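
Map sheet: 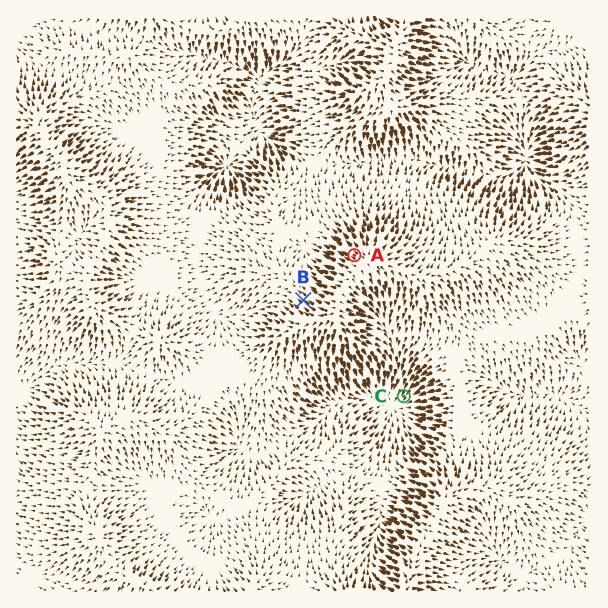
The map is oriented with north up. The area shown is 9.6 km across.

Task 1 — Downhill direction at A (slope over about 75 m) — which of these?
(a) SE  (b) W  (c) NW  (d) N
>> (c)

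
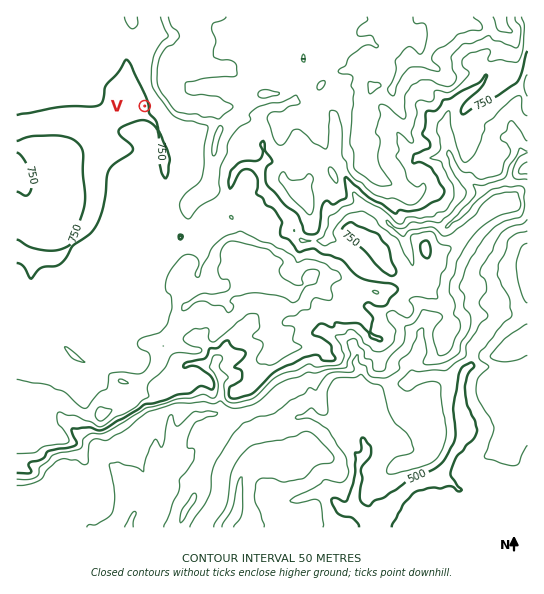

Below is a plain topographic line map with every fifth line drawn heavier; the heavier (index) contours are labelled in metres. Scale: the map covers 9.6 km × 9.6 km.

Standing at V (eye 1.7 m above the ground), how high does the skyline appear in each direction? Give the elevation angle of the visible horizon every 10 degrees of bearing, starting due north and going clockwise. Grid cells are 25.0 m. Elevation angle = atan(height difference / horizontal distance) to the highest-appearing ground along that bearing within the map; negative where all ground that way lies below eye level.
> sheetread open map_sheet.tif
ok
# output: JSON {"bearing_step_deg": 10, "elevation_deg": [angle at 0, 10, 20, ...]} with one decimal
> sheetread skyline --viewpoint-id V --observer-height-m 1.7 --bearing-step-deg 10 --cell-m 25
{"bearing_step_deg": 10, "elevation_deg": [1.8, 4.1, 8.2, 12.1, 14.2, 15.3, 15.3, 14.4, 13.6, 12.4, 9.1, 4.5, 4.0, 3.1, 2.4, 2.4, 1.7, 1.6, 1.0, 0.7, 0.8, 0.0, 0.1, 0.1, 0.1, 0.0, -0.0, 0.0, 0.1, 0.2, 0.2, 0.2, 0.2, 0.3, 0.3, 2.4]}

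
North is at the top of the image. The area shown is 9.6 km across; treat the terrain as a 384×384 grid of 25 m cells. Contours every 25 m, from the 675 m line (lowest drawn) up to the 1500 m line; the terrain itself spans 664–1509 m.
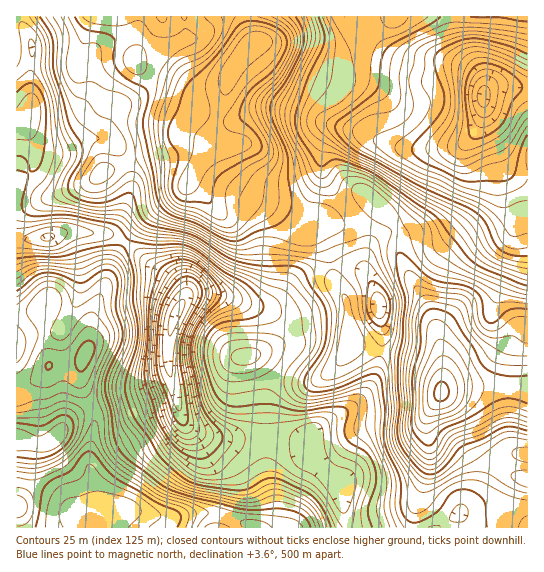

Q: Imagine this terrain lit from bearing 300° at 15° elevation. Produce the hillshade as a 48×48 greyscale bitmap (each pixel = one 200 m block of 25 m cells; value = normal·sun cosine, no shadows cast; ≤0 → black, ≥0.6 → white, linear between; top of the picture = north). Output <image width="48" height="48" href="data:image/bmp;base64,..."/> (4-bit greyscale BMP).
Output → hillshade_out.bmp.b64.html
<image width="48" height="48" href="data:image/bmp;base64,Qk32BAAAAAAAAHYAAAAoAAAAMAAAADAAAAABAAQAAAAAAIAEAAATCwAAEwsAABAAAAAAAAAAAAAAABEREQAiIiIAMzMzAERERABVVVUAZmZmAHd3dwCIiIgAmZmZAKqqqgC7u7sAzMzMAN3d3QDu7u4A////AKqYd3dmVVVUI1eZmHdkIlmZmYVFZ4h3iaqph3d2ZVZmVWeJmYdkI2qqqpZDRnh3d5qph3d3dmd4iIiauph1NHq7u6dDRXd2ZniZiId3dlZ3iZmaupd2VXm7u6dCNGZ2ZniqmIdmZlVWeZmZqod2Zmiru6hBE0Z3d5m7uoZVVVVVaJmYmHZndmeau6hRAkVneJms3JVEVURFeJqYh2Znd2aKu6hRAjRWZoeK3qUzRDM2iaqYh2VniYd6zKhRASNEVXZWvbUjRDI2mqmIdmVWipiK3slSARESRFVDe7YRMyEnqpd2ZlRFeama7+pSERERNDRDWJYQIhAou5ZVVVQyRomq3/xzESIiRURDRmURIhA53JdVVWZCEkeaz/6lISM0VVVUVUIAEhBK7adVVnh0EBNqzu7IQiRVZndlVjAAAAFr7adUVnmoUhE3zu3JVDRmd6l1ZjAAAAGN7adUNGm8ljIlru3JZEVniLqXd1AAAACe/bl1Q0esymQ0ne3JdUVniKqYiXMAAACf/rmHZEaL3IVFjO25dUVnd5mHmoUQAACf/8qYh2Z5zKZWne24ZUV3d4h2ipYxAAB//9qZiHeJvKZGre2oZDWJh4dlaJZCAABN/+upmIiJq6Y1vv2oZCN5mJh1V4YxAAAZ//yqmIiJqpUkrv2odTNpmbqGRocwAAAFvuyph3eImYQjnNyoh1RXiNynVplQAAACe8qIdmeJmHU1m7mImHZneMy5eKpyAAABWZdmZVZ4mGVXmpdniHd3d7y6mauUESEBV4ZURERnd2VoqYZWdmZ3iKqruruWMiISV3ZERERFVVVoqWVWZVVXiHiauqqoZDISRmUzNVVURERXmGRFVURFeERXiIiIhkMiRmUiNFZmVFVWd2VEVURFZ0MjRVVXiGQzRmUyNEV3ZVZmZmVEVVRFZ3VDM0M0ipdkRmVERERndmZ3ZVZmZmVWd5l2VUMjerqGRVRFVURXd3d3ZVVmd3d4iKqqmGQiWs23VERFVURGiZh2VVZ3d3d4iImry5ZDSM3JZERERENFeqmGVWZ3d4h4iWebzcllWLy6dUQzMzI0eqh2Vmd3eJmIiWeKvMqHeauphlRDMhEkaIdmZmZmaJqZmneZqqmImruYiGZUMhEkZ2VmZVVEVoqqu4iaqYd4mruXeHdmQhEkVUVWVUQzNGmrzHirqHd4mruoeHZmQhEkRDRVVUQyIkerzGi8uHdnm8yoeHVUMRETQyI1VURDESabvFe8uHdnisyoeHUyIAETRDIkVUVUEBWbqkasqGdmeKy5iIYxAAASRUMjREVUIASamUarp2ZmZoq6mIdCEAACRVVDREVVIAN5iFerp2Z3dmm6qqhkMQABNVVENEREMRJXd0e8uGeIdliqq7p1QwAAJFVUNERDMiNGZke9uGeJhlaZq9yWVBAAA1ZUMzMzIiNFZkesuWZ4h2Znic25ZTAAAkZlQiIiISNEVWeaqXVmZ3ZWd5zKh1MQElZ2VCIiIiNERYiZmXVVVnZWd4mql2UxE1d3dTMiMzM0RA=="/>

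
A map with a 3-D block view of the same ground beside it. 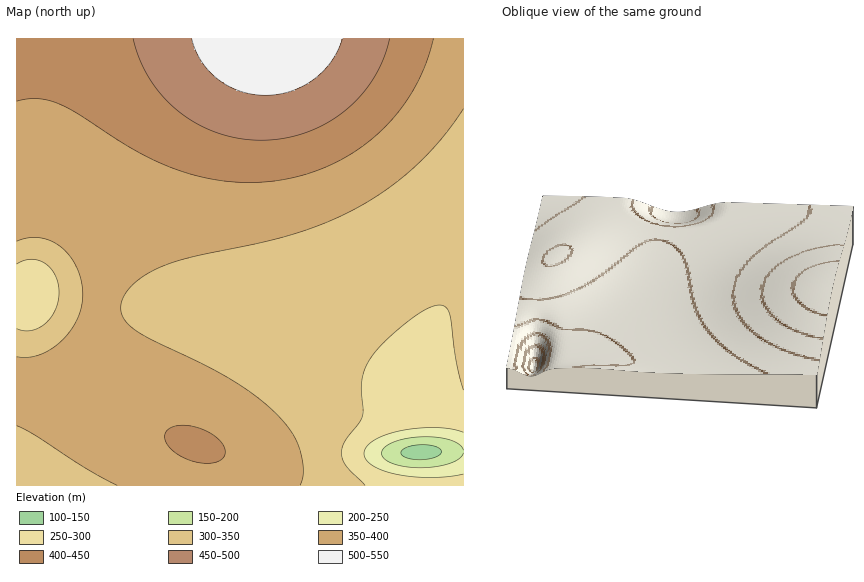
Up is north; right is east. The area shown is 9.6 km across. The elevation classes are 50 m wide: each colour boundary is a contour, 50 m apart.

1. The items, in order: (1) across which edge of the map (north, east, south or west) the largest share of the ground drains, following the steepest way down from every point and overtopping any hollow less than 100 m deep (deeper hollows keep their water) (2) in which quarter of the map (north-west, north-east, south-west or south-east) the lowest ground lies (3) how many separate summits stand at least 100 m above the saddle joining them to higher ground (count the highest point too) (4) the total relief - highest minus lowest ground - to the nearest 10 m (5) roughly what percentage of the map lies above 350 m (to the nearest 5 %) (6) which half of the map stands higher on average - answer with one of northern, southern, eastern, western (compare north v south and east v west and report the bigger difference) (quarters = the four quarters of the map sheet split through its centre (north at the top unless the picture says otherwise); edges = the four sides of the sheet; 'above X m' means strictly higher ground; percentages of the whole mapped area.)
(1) Drainage is mainly to the east: more ground falls towards that edge than towards any other.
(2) The lowest ground is in the south-east quarter.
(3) There is 1 summit with 100 m or more of prominence.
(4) From the lowest to the highest ground is roughly 400 m.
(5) Roughly 60 % of the ground is higher than 350 m.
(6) On average the northern half of the map is the higher ground.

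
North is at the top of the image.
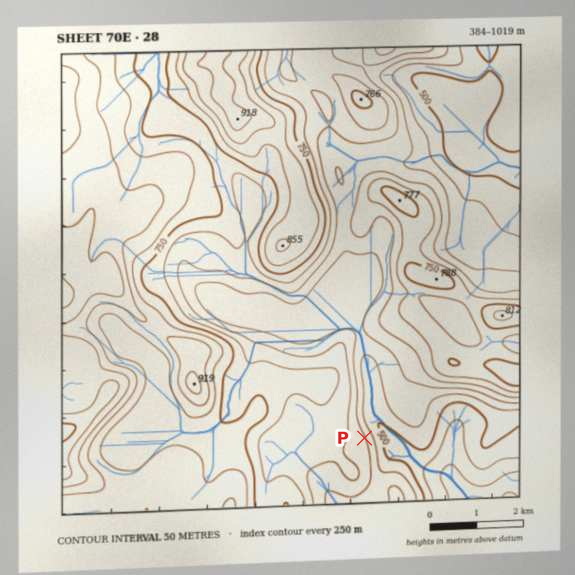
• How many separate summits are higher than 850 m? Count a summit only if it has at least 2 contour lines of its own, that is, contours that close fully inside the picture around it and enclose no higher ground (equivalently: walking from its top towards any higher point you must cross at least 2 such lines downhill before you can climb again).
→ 1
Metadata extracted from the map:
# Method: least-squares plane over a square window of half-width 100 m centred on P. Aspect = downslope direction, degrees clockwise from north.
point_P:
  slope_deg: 15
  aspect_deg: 69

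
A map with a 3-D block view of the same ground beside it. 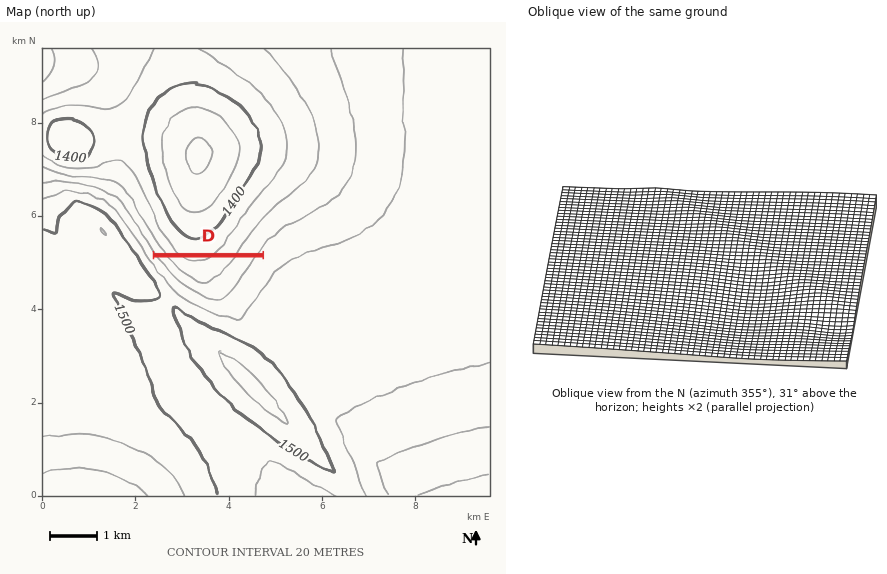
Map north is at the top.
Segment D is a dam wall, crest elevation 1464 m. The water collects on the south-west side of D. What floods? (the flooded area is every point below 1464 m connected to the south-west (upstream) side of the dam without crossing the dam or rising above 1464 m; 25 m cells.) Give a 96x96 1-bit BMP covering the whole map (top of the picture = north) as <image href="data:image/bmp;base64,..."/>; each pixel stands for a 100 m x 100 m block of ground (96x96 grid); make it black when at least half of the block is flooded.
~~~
<image width="96" height="96" href="data:image/bmp;base64,Qk2+BAAAAAAAAD4AAAAoAAAAYAAAAGAAAAABAAEAAAAAAIAEAAATCwAAEwsAAAIAAAAAAAAA////AAAAAAAAAAAAAAAAAAAAAAAAAAAAAAAAAAAAAAAAAAAAAAAAAAAAAAAAAAAAAAAAAAAAAAAAAAAAAAAAAAAAAAAAAAAAAAAAAAAAAAAAAAAAAAAAAAAAAAAAAAAAAAAAAAAAAAAAAAAAAAAAAAAAAAAAAAAAAAAAAAAAAAAAAAAAAAAAAAAAAAAAAAAAAAAAAAAAAAAAAAAAAAAAAAAAAAAAAAAAAAAAAAAAAAAAAAAAAAAAAAAAAAAAAAAAAAAAAAAAAAAAAAAAAAAAAAAAAAAAAAAAAAAAAAAAAAAAAAAAAAAAAAAAAAAAAAAAAAAAAAAAAAAAAAAAAAAAAAAAAAAAAAAAAAAAAAAAAAAAAAAAAAAAAAAAAAAAAAAAAAAAAAAAAAAAAAAAAAAAAAAAAAAAAAAAAAAAAAAAAAAAAAAAAAAAAAAAAAAAAAAAAAAAAAAAAAAAAAAAAAAAAAAAAAAAAAAAAAAAAAAAAAAAAAAAAAAAAAAAAAAAAAAAAAAAAAAAAAAAAAAAAAAAAAAAAAAAAAAAAAAAAAAAAAAAAAAAAAAAAAAAAAAAAAAAAAAAAAAAAAAAAAAAAAAAAAAAAAAAAAAAAAAAAAAAAAAAAAAAAAAAAAAAAAAAAAAAAAAAAAAAAAAAAAAAAAAAAAAAAAAAAAAABgAAAAAAAAAAAAAAPwAAAAAAAAAAAAAA/4AAAAAAAAAAAAAB/8AAAAAAAAAAAAAH/+AAAAAAAAAAAAAP/+AAAAAAAAAAAAAf//AAAAAAAAAAAAA///gAAAAAAAAAAAA///wAAAAAAAAAAAB///wAAAAAAAAAAAAAAAAAAAAAAAAAAAAAAAAAAAAAAAAAAAAAAAAAAAAAAAAAAAAAAAAAAAAAAAAAAAAAAAAAAAAAAAAAAAAAAAAAAAAAAAAAAAAAAAAAAAAAAAAAAAAAAAAAAAAAAAAAAAAAAAAAAAAAAAAAAAAAAAAAAAAAAAAAAAAAAAAAAAAAAAAAAAAAAAAAAAAAAAAAAAAAAAAAAAAAAAAAAAAAAAAAAAAAAAAAAAAAAAAAAAAAAAAAAAAAAAAAAAAAAAAAAAAAAAAAAAAAAAAAAAAAAAAAAAAAAAAAAAAAAAAAAAAAAAAAAAAAAAAAAAAAAAAAAAAAAAAAAAAAAAAAAAAAAAAAAAAAAAAAAAAAAAAAAAAAAAAAAAAAAAAAAAAAAAAAAAAAAAAAAAAAAAAAAAAAAAAAAAAAAAAAAAAAAAAAAAAAAAAAAAAAAAAAAAAAAAAAAAAAAAAAAAAAAAAAAAAAAAAAAAAAAAAAAAAAAAAAAAAAAAAAAAAAAAAAAAAAAAAAAAAAAAAAAAAAAAAAAAAAAAAAAAAAAAAAAAAAAAAAAAAAAAAAAAAAAAAAAAAAAAAAAAAAAAAAAAAAAAAAAAAAAAAAAAAAAAAAAAAAAAAAAAAAAAAAAAAAAAAAAAAAAAAAAAAAAAAAAAAAAAAAAAAAAAAAAAAAAAAAAAAAAAAAAAAAAAAAAAAAAAAAAAAAAAAAAAAAAAAAAAAAAAA="/>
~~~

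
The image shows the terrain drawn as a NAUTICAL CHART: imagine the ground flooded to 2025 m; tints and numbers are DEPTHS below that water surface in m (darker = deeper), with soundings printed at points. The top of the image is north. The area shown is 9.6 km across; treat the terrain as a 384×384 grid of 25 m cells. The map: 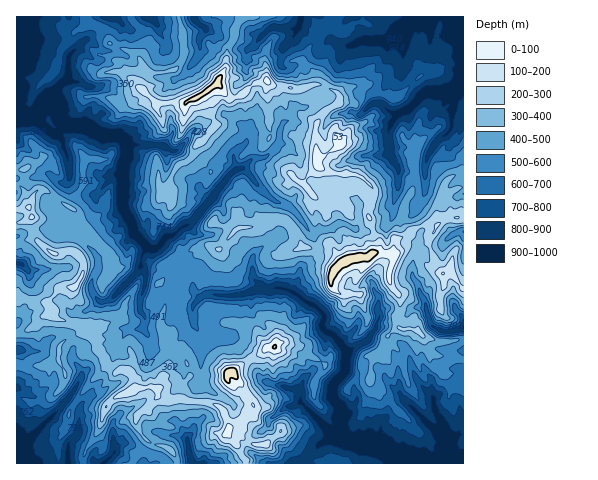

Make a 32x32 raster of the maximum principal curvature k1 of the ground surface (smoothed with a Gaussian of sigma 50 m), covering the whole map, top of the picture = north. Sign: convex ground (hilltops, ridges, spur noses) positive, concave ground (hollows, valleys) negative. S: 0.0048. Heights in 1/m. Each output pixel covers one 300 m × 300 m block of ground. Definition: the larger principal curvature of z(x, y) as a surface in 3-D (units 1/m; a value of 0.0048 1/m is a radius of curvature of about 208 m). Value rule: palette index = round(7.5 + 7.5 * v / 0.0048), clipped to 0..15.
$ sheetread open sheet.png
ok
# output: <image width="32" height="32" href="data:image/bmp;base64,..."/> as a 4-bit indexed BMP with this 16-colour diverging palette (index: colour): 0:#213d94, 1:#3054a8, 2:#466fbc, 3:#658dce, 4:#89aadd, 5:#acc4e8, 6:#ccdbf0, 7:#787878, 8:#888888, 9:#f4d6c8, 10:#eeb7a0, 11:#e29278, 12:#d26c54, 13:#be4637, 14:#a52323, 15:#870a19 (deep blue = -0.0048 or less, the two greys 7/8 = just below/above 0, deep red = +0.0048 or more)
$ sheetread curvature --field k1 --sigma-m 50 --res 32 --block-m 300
<image width="32" height="32" href="data:image/bmp;base64,Qk12AgAAAAAAAHYAAAAoAAAAIAAAACAAAAABAAQAAAAAAAACAAATCwAAEwsAABAAAAAAAAAAlD0hAKhUMAC8b0YAzo1lAN2qiQDoxKwA8NvMAHh4eACIiIgAyNb0AKC37gB4kuIAVGzSADdGvgAjI6UAGQqHAIib+rrJf6qJ+NervLqIiIqJu6/Invudvt/qiIiHiZuJia+Nuui8m92p/suZqJnqiaqPmvr9iIfa3Kuq18mPrZvb+fn+nM3v2Ozsr4u6ydnKmq+8mv3IiK3XuY9/rKrpu6qfnM7HybnPiMueuLy9u8q6vKq4t6q4uey7vvjMu6usip17mbipiIdt/LrKudit7tt5vKmZqZmImsnHnPrd+4mb3arNuambmpqazJ2+rdr9y8nKnr2prKqrrIed2Z64+si96ef7qKuquIiq/fntmv25iPnrysiZmquqmffY94v9i7n6y7zLiLmbuoi//eqqrc3tysnpi83pmZvs2Y7tjH+ceKucj4msnbp5uat8nt2K7pi5qYvKm+uc3Yy7v5uL7+qNuPe8zLmsqoi7vY59ibu+yNn4mcqci7iruniOmdfc2araqJrbjKq6vsrN6qnpzd3Y3fiL38irqruPmZqI+pqeufnMq5n6iN2Jjcyri+jLy4uoh5vvr5mJzJ3OuZ+/qnnJiduY/anYibivu9+r2Ouph9qdvP7pmpmZmOzaqZyrjnv+2b6Iz977vtjNq++YiJvonczauHj6r9mtmbuX66mXusy8q695zI6L2ZiMqKm4h42czMqKya6eqLi4iZinqIh7uOmLnLuPqPqMnIiYqZiImr6p6Y+Mvd28i7nLmJeo"/>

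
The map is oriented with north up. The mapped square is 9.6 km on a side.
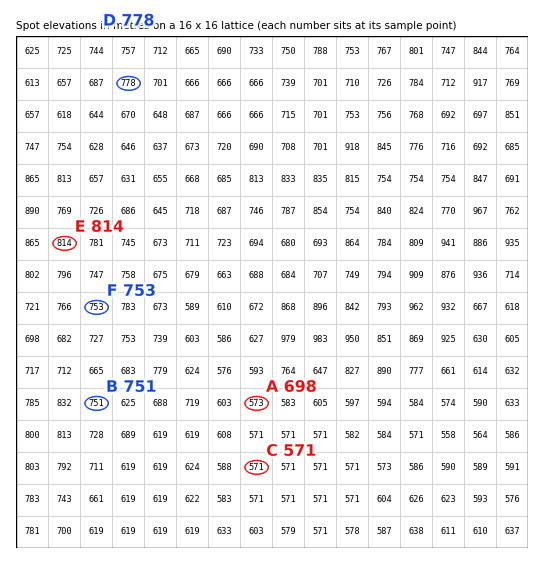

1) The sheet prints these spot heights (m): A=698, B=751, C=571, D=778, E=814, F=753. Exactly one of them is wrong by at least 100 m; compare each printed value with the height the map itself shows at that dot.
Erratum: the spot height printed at A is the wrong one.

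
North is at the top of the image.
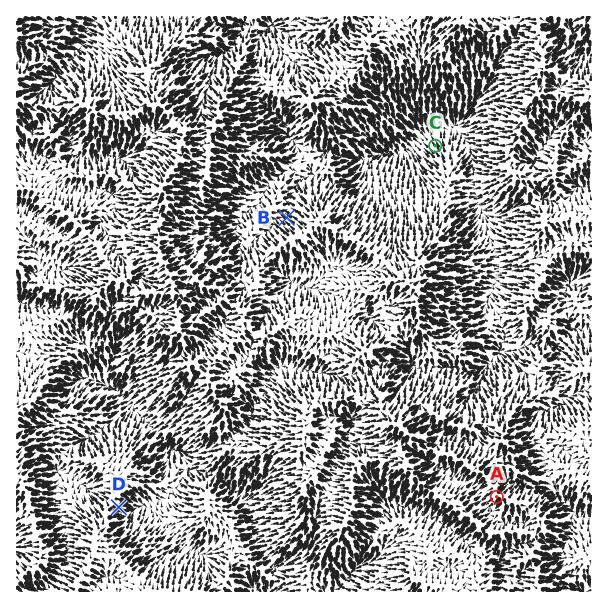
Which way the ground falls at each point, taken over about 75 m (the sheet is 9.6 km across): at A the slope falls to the SW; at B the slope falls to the NW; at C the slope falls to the NW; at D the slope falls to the E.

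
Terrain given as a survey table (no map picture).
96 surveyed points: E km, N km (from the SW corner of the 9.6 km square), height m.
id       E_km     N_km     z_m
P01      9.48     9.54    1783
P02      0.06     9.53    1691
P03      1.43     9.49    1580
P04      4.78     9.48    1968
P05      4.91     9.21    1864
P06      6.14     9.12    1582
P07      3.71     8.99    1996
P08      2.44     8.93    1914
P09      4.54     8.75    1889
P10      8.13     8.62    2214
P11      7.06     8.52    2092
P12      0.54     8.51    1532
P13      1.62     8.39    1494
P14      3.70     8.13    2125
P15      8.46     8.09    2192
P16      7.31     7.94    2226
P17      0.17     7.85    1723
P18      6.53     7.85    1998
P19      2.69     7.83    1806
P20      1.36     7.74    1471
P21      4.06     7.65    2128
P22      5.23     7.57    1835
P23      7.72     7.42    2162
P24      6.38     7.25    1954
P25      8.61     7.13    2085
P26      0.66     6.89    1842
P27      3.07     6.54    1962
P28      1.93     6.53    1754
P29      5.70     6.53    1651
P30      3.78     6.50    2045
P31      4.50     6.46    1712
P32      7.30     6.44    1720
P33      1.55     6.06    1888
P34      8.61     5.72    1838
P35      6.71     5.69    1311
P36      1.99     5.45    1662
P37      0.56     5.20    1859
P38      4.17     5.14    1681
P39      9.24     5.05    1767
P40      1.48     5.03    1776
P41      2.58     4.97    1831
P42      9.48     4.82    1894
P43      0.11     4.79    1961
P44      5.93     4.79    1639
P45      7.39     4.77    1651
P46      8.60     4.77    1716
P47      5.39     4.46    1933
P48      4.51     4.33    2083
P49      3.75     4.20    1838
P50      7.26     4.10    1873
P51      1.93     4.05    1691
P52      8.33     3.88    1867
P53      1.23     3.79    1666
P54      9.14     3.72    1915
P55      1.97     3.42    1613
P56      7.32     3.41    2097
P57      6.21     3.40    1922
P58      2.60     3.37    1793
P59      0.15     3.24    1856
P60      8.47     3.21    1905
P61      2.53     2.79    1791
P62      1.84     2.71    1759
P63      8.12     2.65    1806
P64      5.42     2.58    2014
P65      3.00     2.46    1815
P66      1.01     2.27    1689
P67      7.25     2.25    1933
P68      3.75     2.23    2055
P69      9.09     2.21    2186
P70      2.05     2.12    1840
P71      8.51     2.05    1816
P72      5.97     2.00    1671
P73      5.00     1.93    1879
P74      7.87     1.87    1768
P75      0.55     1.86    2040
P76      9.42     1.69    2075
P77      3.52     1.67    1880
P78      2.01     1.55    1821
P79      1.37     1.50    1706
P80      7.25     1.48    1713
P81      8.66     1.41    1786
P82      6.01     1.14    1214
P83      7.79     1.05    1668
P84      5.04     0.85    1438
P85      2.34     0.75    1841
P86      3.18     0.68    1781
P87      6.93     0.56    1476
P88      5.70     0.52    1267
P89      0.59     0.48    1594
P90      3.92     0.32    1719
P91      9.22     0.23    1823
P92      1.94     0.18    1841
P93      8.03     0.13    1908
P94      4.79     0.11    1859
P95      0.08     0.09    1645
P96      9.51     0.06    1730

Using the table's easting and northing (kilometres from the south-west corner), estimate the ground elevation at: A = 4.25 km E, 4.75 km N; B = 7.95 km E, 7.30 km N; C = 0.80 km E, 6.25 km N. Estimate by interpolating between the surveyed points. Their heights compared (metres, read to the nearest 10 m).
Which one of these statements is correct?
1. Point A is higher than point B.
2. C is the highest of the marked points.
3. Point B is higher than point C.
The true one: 3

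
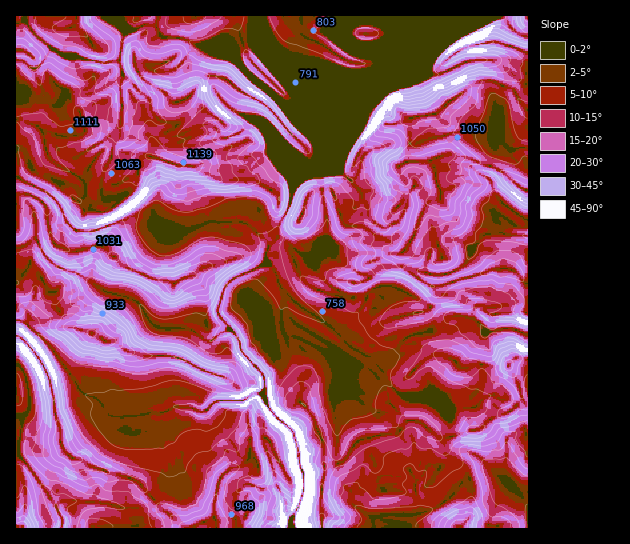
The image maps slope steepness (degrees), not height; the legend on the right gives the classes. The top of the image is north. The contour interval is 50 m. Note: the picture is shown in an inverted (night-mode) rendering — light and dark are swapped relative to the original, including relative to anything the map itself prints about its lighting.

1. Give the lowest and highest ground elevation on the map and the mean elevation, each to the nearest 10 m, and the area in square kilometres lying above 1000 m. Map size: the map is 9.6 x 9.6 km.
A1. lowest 470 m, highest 1190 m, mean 880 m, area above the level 17.7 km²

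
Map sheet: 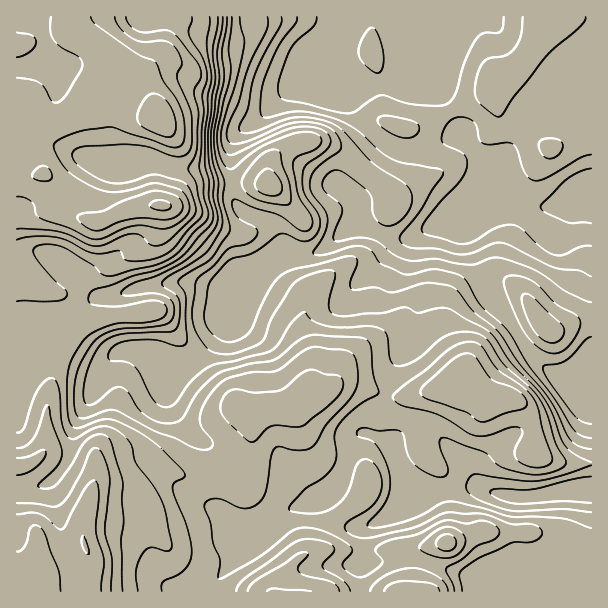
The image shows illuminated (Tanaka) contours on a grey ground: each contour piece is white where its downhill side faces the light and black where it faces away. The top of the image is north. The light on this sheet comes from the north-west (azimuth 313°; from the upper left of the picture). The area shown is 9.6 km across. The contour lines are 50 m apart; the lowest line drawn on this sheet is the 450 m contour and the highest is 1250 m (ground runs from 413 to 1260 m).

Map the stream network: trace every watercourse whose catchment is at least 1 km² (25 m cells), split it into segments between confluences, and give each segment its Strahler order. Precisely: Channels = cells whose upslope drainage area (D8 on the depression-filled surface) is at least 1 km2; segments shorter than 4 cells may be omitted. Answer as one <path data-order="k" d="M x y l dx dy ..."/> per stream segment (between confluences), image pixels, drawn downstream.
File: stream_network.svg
<path data-order="1" d="M509 587l63 0 4-3 15 0"/><path data-order="1" d="M152 563l1 1 2 6 16 17 38 0 3-2 45-45 6-12 9-9"/><path data-order="1" d="M363 551l0-21 5-5 6-1 7-5 5 0 27-27 21 0"/><path data-order="1" d="M231 522l2 2 33 0 4-5 2 0"/><path data-order="2" d="M272 519l3-3 10-6 9-1 2-2 16-1 12-6 20-21 1-3 0-12 2-2 0-4 1-2 2-7 4-6 0-2 8-7 6 0 1 1 3 0 11 6 7 8 2 0 0 1 42 42"/><path data-order="1" d="M54 495l0-3-1-1 0-12"/><path data-order="2" d="M434 492l9 0 1-1 12 0 2-2 27 0 3 2"/><path data-order="2" d="M488 491l3 1 4 0 2 2 4 0 2 1 6 0 1 2 26 0 1-2 8 0 1-1 15-2 2-1 12 0 1-2 15 0"/><path data-order="2" d="M53 479l9-9 0-2 6-7 0-3 1-2 0-7 2-2 0-10 1-2 2-7 4-6 2-5 3-3 21-45 3-3 0-1 13-14"/><path data-order="1" d="M470 468l4 9 14 14"/><path data-order="1" d="M173 413l-2-3 0-6-1-2 0-16 24-24 1-3"/><path data-order="1" d="M591 395l0-32"/><path data-order="2" d="M195 359l33-33 0-2 5-6 0-3 3-6"/><path data-order="2" d="M120 351l3 0 2-1 16 0 2 1 4 0 8 8 40 0"/><path data-order="1" d="M72 338l3 0 20 19 15 0 3-3 7-3"/><path data-order="1" d="M410 336l0-3 3-6 1-12 2-1 0-74 12-12"/><path data-order="1" d="M236 318l0-9"/><path data-order="2" d="M236 309l0-19 15-15 0-2 4-4"/><path data-order="1" d="M354 287l47-47 3 0 6-3"/><path data-order="1" d="M489 285l-9-9 0-3-1-1-2-17-1-1 0-3-3-6 0-6-2-2 0-13"/><path data-order="2" d="M242 269l13 0"/><path data-order="3" d="M255 269l3-3 14-6 4-5 12 0"/><path data-order="1" d="M53 255l3 0 6 3 37 38 17 0 1-2 3 0 2-1 3 0 1-2 3 0 6-3 12-1 2-2 15 0 1-1 62 0 15-15"/><path data-order="3" d="M288 255l18 0 2-1 9-2 6-4 1 0 15-14 11 0 1-1 27 0"/><path data-order="3" d="M410 237l18-9"/><path data-order="1" d="M279 234l0 11 2 1 0 3 1 0 6 6"/><path data-order="3" d="M378 233l2 1 3 0 6 3 21 0"/><path data-order="3" d="M428 228l6-3 4 0 2-1 31 0"/><path data-order="3" d="M471 224l26-26 21 0"/><path data-order="3" d="M518 198l4 5 3 0 6 3 24 0 2-2 6-1 10-8 6 0 2 2 10 1"/><path data-order="1" d="M350 194l7 7 2 3 0 14 7 3 12 12"/><path data-order="1" d="M87 159l3 0 9 5 65 0 1 1 9 2 2 1 43 0 9-9 0-9 2-1 0-3 3-6 13-14 6-3 39-39 12-6 8-1 0-14 1-1 2-6 18-20"/><path data-order="1" d="M431 147l18-9 12 0 27 27 0 5 22 22 2 0 6 6"/><path data-order="1" d="M338 75l-3-3-3-6 0-30"/><path data-order="1" d="M554 72l18-18 1 0 9-7 9-3"/><path data-order="1" d="M51 44l-7-8 0-3-3-4 0-5-2-1 0-6-1 0"/><path data-order="2" d="M332 36l6-6 0-3 1-1 0-9 2 0"/><path data-order="1" d="M423 33l0-4 2-2 0-10 3 0"/><path data-order="1" d="M147 23l9-6 9 0"/><path data-order="1" d="M438 17l-10 0"/>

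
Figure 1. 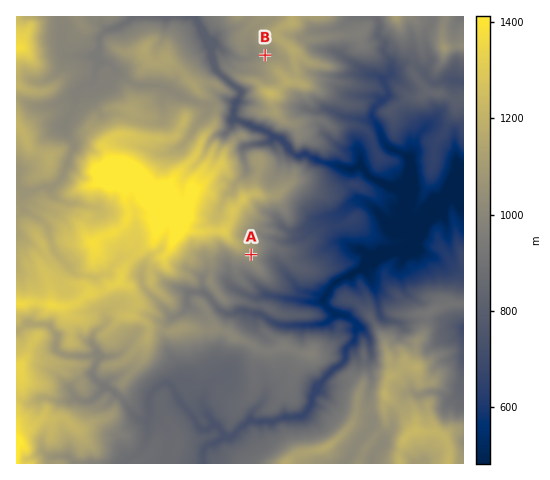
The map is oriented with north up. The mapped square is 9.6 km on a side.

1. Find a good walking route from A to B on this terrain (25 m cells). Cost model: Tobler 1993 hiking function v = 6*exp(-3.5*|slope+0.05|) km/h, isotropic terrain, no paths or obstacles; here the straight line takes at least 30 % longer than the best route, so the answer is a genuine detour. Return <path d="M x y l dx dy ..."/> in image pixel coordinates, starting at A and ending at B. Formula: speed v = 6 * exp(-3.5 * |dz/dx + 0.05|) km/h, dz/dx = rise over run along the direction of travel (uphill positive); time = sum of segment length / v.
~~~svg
<path d="M251 255l5-4 2-5 0-5-3-7 1-3 4-3 2-3 4-4 1-3-1-3 1-4 7-3 9 0 2-1 5-8 16-17 1-2 0-2-5-11-1-1-14-7-2-2-5-10-1-1-2-1-3 1-2 0-5-2-1-3 3-3-3-4-22-10-2-2-3-2-2-2-1-2 0-3 1-2 2-5 3-2 1-2 0-4 3-7-1-2-10-11-1-2 1-2 8-4 5-4 15-9 2-2"/>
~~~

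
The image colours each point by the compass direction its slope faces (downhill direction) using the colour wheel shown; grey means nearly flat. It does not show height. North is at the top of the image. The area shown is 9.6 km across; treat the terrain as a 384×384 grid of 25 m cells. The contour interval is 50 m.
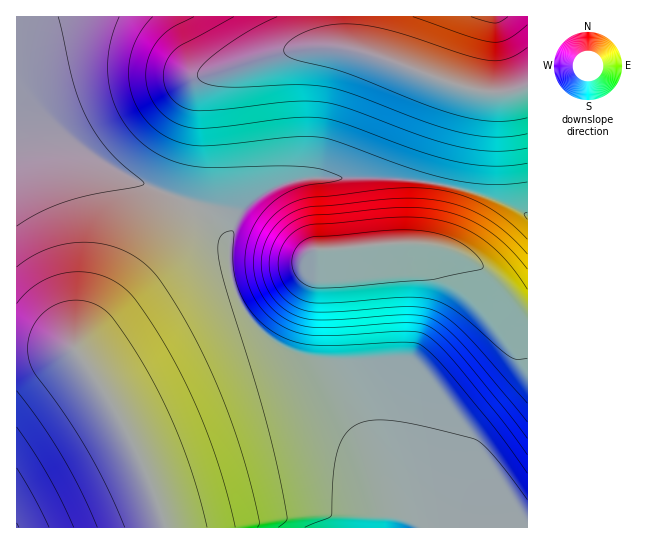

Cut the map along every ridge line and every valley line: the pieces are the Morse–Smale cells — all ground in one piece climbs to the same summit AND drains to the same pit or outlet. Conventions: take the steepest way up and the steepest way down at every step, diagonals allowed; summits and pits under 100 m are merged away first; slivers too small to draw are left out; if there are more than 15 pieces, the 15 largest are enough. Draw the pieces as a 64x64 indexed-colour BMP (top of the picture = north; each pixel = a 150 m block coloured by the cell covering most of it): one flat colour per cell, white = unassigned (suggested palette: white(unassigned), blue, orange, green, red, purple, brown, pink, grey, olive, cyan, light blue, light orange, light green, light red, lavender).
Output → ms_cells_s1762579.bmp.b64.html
<image width="64" height="64" href="data:image/bmp;base64,Qk12CAAAAAAAAHYAAAAoAAAAQAAAAEAAAAABAAQAAAAAAAAIAAATCwAAEwsAABAAAAAAAAAA////ALR3HwAOf/8ALKAsACgn1gC9Z5QAS1aMAMJ34wB/f38AIr28AM++FwDox64AeLv/AIrfmACWmP8A1bDFAEREREREREREREIiIiIiIiIiIiIiIiIiIzMzMzMzMzMzREREREREREREIiIiIiIiIiIiIiIiIiIiMzMzMzMzMzNEREREREREREQiIiIiIiIiIiIiIiIiIiMzMzMzMzMzM0RERERERERERCIiIiIiIiIiIiIiIiIiIzMzMzMzMzMzRERERERERERCIiIiIiIiIiIiIiIiIiIzMzMzMzMzMzNEREREREREREIiIiIiIiIiIiIiIiIiIjMzMzMzMzMzM0REREREREREIiIiIiIiIiIiIiIiIiIiMzMzMzMzMzMzREREREREREQiIiIiIiIiIiIiIiIiIiMzMzMzMzMzMzNERERERERERCIiIiIiIiIiIiIiIiIiIzMzMzMzMzMzM0RERERERERCIiIiIiIiIiIiIiIiIiIzMzMzMzMzMzMzREREREREREIiIiIiIiIiIiIiIiIiIjMzMzMzMzMzMzNEREREREREIiIiIiIiIiIiIiIiIiIjMzMzMzMzMzMzM0REREREREQiIiIiIiIiIiIiIiIiIiMzMzMzMzMzMzMzREREREREQiIiIiIiIiIiIiIiIiIiMzMzMzMzMzMzMzNERERERERCIiIiIiIiIiIiIiIiIiIzMzMzMzMzMzMzM0RERERERCIiIiIiIiIiIiIiIiIiIzMzMzMzMzMzMzMzRERERERCIiIiIiIiIiIiIiIiIiIzMzMzMzMzMzMzMzNEREREREIiIiIiIiIiIiIiIiIiIjMzMzMzMzMzMzMzM0REREREIiIiIiIiIiIiIiIiIiIjMzMzMzMzMzMzMzMzREREREIiIiIiIiIiIiIiIiIiIjMzMzMzMzMzMzMzMzNEREREQiIiIiIiIiIiIiIiIiIjMzMzMzMzMzMzMzMzM0REREQiIiIiIiIiIiIiIiIiIzMzMzMzMzMzMzMzMzMzIiIiIiIiIiIiIiIiIiIiIiMzMzMzMzMzMzMzMzMzMzMiIiIiIiIiIiIiIiIiIiIiMzMzMzMzMzMzMzMzMzMzMyIiIiIiIiIiIiIiIiIiIiMzMzMzMzMzMzMzMzMzMzMzIiIiIiIiIiIiIiIiIiIiMzMzMzMzMzMzMzMzMzMzMzMiIiIiIiIiIiIiIiIiIiMzMzMzMzMzMzMzMzMzMzMzMyIiIiIiIiIiIiIiIiIiMzMzMzMzMzMzMzMzMzMzMzMzIiIiIiIiIiIiIiIiIiIzMzMzMzMzMzMzMzMzMzMzMzMiIiIiIiIiIiIiIiIiIzMzMzMzMzMzMzMzMzMzMzMzMyIiIiIiIiIiIiIiIiIjMzMzMzMzMzMzMzMzMzMzMzMzIiIiIiIiIiIiIiIiIiMzMzMzMzMzMzMzMzMzMzMzMzMiIiIiIiIiIiIiIiIiIzMzMzMzMzMzMzMzMzMzMzMzMyIiIiIiIiIiIiIiIiIjMzMzMzMzMzMzMzMzMzMzMzMzIiIiIiIiIiIiIiIiIiMzMzMzMzMzMzMzMzMzMzMzMzMiIiIiIiIiIiIiIiIiIzMzMzMzMzMzMzMzMzMzMzMzMyIiIiIiIiIiIiIiIiITMzMzMzMzMzMzMzMzMzMzMzMzIiIiIiIiIiIiIiIiIRMzMzMzMzMzMzMzMzMzMzMzMzMiIiIiIiIiIiIiIiIREzMzMzMzMzMzMzMzMzMzMzMzMyIiIiIiIiIiIiIiIRERMzMzMzMzMzMzMzMzMzMzMzMxIiIiIiIiIiIiIiIRERETMzMzMzMzMzMzMzMzMzMzMREiIiIiIiIiIiIhERERERETMzMzMzMzMzMzMzMzMxERESIiIiIiIiIiIREREREREREzMzMzMzMzMzMzMzERERERIiIiIiIiIiERERERERERERETMzMzMzMzMREREREREREiIiIiIiIhERERERERERERERERERERERERERERERERESIiIiIiIRERERERERERERERERERERERERERERERERERIiIiIiEREREREREREREREREREREREREREREREREREREiIiIRERERERERERERERERERERERERERERERERERERERERERERERERERERERERERERERERERERERERERERERERERERERERERERERERERERERERERERERERERERERERERERERERERERERERERERERERERERERERERERERERERERERERERERERERERERERERERERERERERERERERERERERERERERERERERERERERERERERERERERERERERERERERERERERERERERERERERERERERERERERERERERERERERERERERERERERERERERERERERERERERERERERERERERERERERERERERERERERERERERERERERERERERERERERERERERERERERERERERERERERERERERERERERERERERERERERERERERERERERERERERERERERERERERERERERERERERERERERERERERERERERERERERERERERERERERERERERERERERERERERERERERERERERERERERERERERERERERERERERERERERERERERERERERERERERERERERERERERERERERERERERERERERERERERERERERERERERERERERERERERERERERERERERERERERERERERERERERERERERERERERERERERERERERERERERERERERERERERERERERERER"/>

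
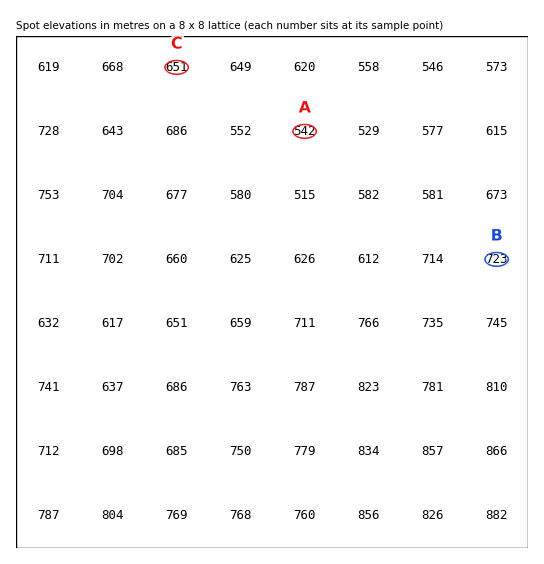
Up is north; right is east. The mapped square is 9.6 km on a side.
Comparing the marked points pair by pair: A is lower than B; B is higher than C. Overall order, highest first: B C A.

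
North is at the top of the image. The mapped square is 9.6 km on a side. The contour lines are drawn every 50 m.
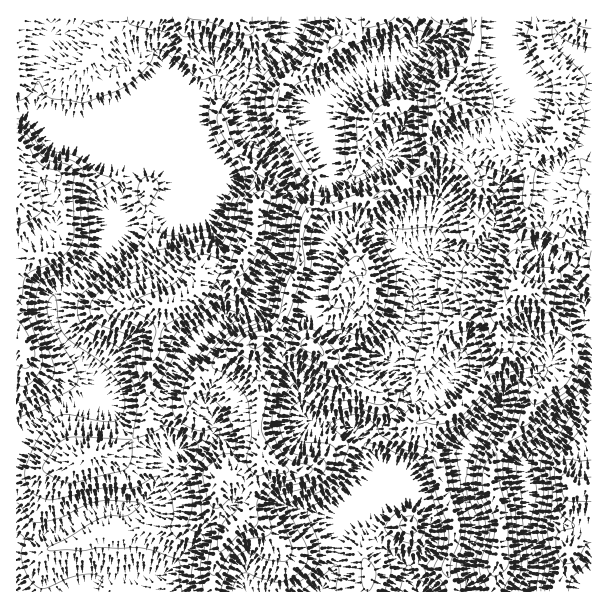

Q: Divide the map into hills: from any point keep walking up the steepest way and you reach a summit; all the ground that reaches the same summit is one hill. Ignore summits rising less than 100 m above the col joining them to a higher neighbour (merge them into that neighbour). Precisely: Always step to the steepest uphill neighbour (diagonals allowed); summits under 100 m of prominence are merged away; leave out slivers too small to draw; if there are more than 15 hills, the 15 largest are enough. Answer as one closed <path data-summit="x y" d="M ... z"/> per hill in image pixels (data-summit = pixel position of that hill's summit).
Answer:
<path data-summit="444 93" d="M591 16l-298 0-3 22-4 9-30 28-20 25-6-6-11-4-7 0-10 3-10 23-52 52-7 3-24 51-5 27 14-12 7-13 41-9 2-11 6-12 0-6-5-10-5-6 40 0 9-2 18-11 18-18 27 25 15 20 9 3 27-1 7 41-10 13-4 30-7 26 0 9-3 7-16 18-11 20 0 9 13 24 5 24 7 12-27 8-29 1-22 8-18 0 2-4 0-10-8-14 4-28-5-8-17-17-4 2-15 23-7 22 1 21 12 24 0 3-11 8-14-10-16-8-14-17-12-19-36-2-21 7-27 25-8 18 1 140 303 0 16-22 4-37 10-10 19-11 11-8 19-8 17 0 6 3 8 13 4 13 0 14-4 10-21 20 0 10 10 13 110-1 5-18 0-12-8-33 3-37-5-17 0-10 8-12 24-24 8-11 23-21 5-3z"/><path data-summit="248 251" d="M251 139l-20 18-18 11-9 2-40 0 5 6 5 10 0 6-5 8-3 15-41 9-7 13-18 18-4 8-12 11-25 15-7 13 0 12 6 18 12 16 14 12 12 18-2 11-14 12 13 3 15 0 12 19 14 17 16 8 14 10 11-8-9-18-4-15 0-15 7-22 19-29 16-17 20-15 19-5 15-9 6-21 14-32 5-39 6-19 0-11-13-19z"/><path data-summit="234 17" d="M291 16l-240 0-1 20-8 15-4 11 0 31-2 17 9 6 42 17 32 30 15 7 6-2 52-52 11-24 16-2 11 4 6 6 20-25 33-33z"/><path data-summit="17 146" d="M23 110l-7 1 1 340 7-17 15-16 21-14 23-4 11-11 2-11-4-6-30-33-6-10-4-15 0-12 7-13 25-15 19-22 5-13 1-17 24-49-2-5-12-5-27-25-57-24z"/><path data-summit="257 342" d="M290 182l-2 19-6 21-4 30-14 32-6 21-15 9-15 4-9 4-15 12-17 20 18 18 5 8-4 28 8 14-1 12 17 2 22-8 29-1 27-8-6-8-6-28-13-24 0-9 11-20 18-21 1-13 7-26 4-30 10-13 0-8-7-33-27 1z"/><path data-summit="591 489" d="M591 394l-4 2-23 21-8 11-24 24-8 12 0 10 5 17-3 37 8 33-4 31 62-1z"/><path data-summit="410 525" d="M416 496l-17 0-13 4-36 23-10 10-3 33-16 26 97-1-9-12 0-10 21-20 4-10 0-14-6-16-6-9z"/>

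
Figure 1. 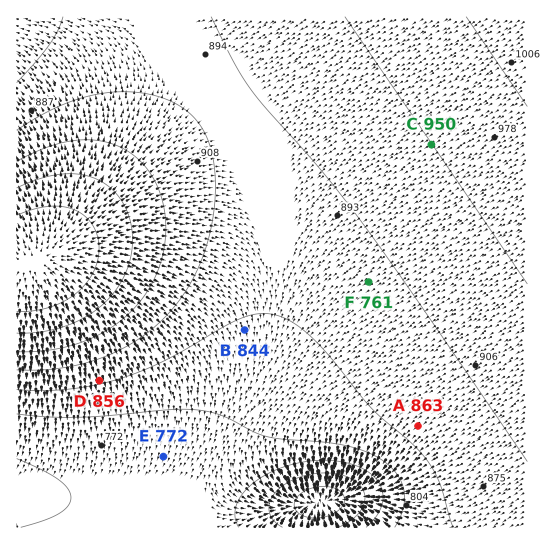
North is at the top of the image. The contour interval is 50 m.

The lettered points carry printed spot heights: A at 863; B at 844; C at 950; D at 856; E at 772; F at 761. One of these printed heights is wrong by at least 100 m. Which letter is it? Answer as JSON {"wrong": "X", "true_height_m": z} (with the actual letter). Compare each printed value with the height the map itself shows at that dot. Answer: {"wrong": "F", "true_height_m": 886}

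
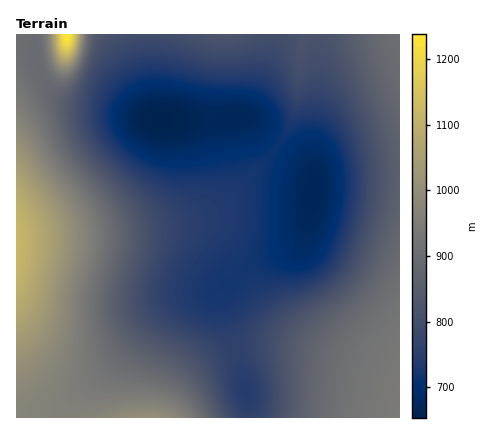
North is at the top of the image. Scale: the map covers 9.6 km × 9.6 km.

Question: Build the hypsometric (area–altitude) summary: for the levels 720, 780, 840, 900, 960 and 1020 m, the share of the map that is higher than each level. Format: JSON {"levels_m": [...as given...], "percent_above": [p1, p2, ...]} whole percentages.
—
{"levels_m": [720, 780, 840, 900, 960, 1020], "percent_above": [83, 58, 41, 26, 12, 5]}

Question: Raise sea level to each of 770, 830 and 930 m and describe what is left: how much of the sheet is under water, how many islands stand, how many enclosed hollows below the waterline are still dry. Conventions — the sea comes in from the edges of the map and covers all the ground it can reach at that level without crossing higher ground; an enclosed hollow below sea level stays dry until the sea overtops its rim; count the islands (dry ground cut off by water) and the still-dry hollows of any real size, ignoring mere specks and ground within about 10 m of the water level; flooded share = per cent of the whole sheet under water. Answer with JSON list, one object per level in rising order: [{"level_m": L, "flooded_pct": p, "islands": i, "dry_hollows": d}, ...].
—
[{"level_m": 770, "flooded_pct": 38, "islands": 0, "dry_hollows": 0}, {"level_m": 830, "flooded_pct": 57, "islands": 0, "dry_hollows": 0}, {"level_m": 930, "flooded_pct": 82, "islands": 0, "dry_hollows": 0}]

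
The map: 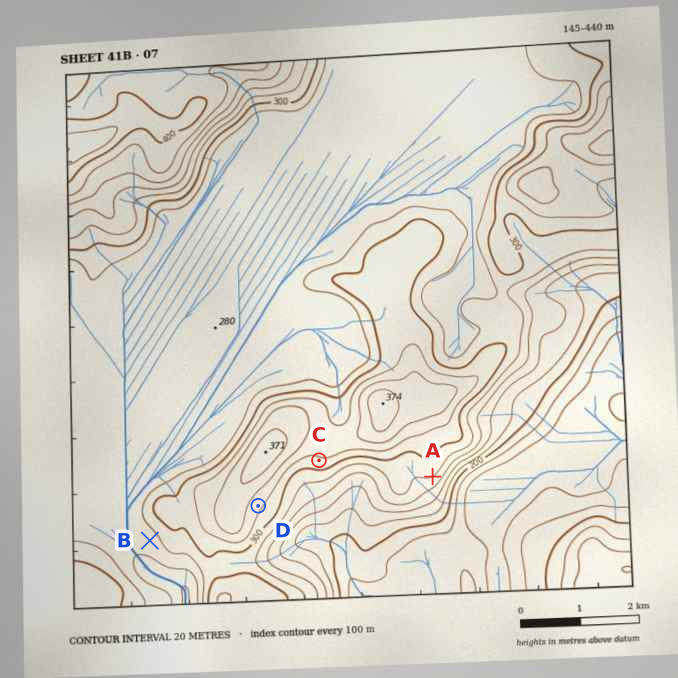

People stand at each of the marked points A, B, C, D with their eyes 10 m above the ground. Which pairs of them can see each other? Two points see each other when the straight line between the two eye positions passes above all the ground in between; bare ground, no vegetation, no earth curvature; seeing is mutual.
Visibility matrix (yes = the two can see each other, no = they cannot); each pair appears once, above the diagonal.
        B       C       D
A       no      yes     yes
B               no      no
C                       yes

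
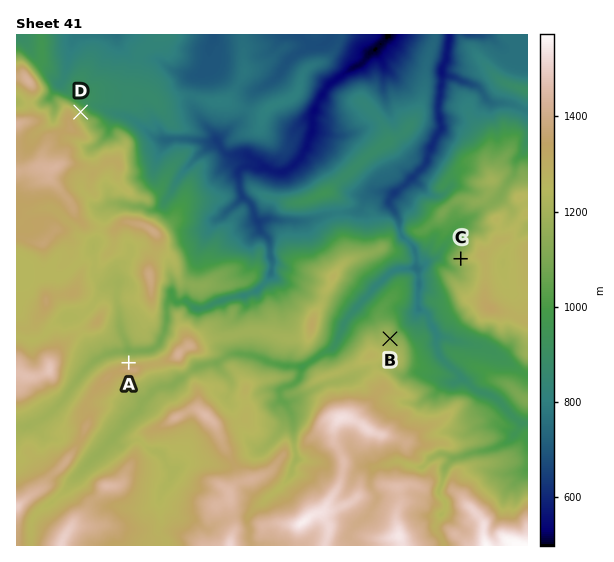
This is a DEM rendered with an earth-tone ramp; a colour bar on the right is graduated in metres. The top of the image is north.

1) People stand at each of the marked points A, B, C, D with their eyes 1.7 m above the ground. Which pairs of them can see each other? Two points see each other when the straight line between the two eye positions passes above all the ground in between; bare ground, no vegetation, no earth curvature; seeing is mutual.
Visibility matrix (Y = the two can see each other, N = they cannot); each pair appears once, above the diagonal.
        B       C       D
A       N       N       N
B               Y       N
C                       Y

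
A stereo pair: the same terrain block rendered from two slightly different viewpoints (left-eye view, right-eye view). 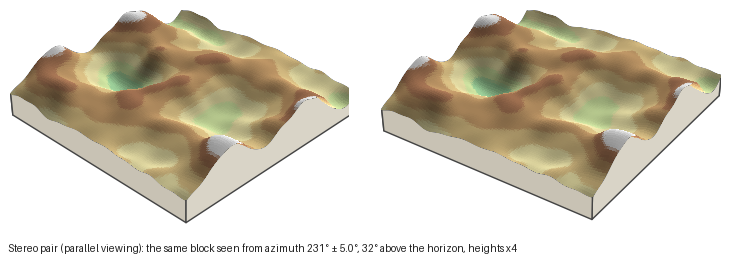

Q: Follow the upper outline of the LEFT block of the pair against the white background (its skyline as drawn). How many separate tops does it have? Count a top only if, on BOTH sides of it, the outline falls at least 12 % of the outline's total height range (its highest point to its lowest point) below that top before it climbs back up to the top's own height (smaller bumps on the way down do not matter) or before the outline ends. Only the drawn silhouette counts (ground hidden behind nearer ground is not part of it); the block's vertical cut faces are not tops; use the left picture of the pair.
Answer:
2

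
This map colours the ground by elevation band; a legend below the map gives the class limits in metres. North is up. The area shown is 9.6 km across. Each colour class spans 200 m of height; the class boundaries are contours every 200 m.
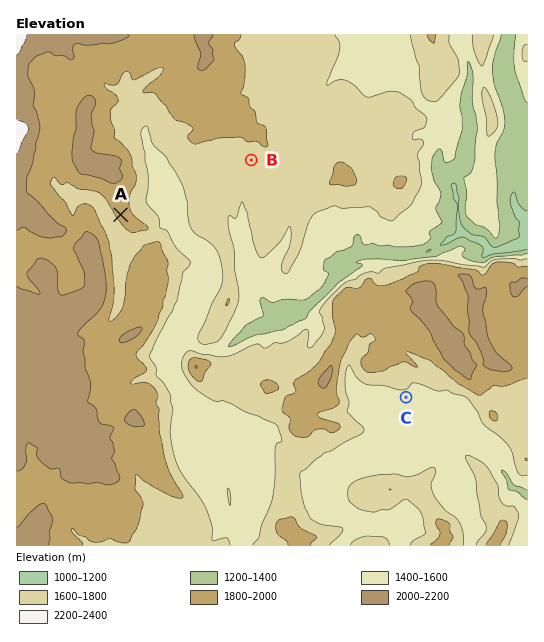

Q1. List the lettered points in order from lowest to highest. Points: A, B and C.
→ C B A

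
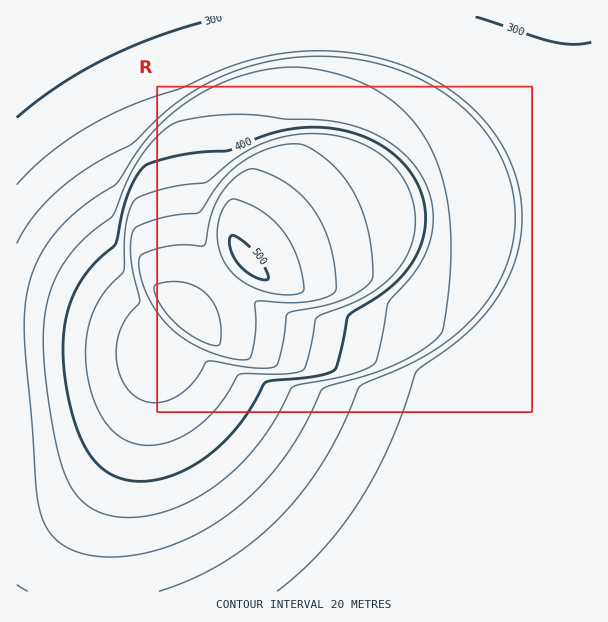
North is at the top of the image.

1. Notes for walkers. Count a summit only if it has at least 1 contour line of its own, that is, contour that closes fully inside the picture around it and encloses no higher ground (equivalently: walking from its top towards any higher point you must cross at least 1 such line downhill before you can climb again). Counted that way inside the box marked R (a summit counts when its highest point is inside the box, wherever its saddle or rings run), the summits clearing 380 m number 2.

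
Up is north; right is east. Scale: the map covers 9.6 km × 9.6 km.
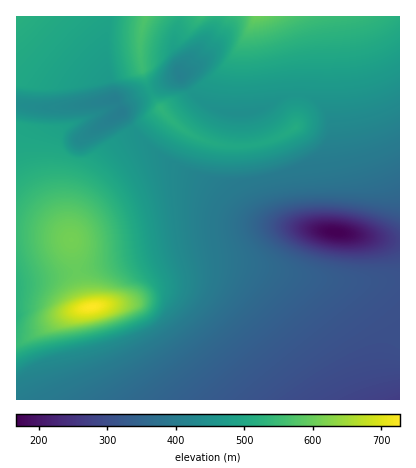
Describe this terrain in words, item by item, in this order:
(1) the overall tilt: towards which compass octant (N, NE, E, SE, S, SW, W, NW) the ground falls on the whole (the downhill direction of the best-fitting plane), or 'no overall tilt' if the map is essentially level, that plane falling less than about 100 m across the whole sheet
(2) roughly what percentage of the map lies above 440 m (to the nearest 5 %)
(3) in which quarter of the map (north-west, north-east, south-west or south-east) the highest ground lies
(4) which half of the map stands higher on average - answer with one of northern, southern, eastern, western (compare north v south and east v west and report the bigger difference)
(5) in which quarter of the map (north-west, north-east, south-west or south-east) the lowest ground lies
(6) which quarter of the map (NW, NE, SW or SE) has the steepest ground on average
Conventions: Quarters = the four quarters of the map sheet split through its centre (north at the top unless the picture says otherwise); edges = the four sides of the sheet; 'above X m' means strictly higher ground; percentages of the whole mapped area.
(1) The general tilt is down to the south-east (the land rises towards the north-west).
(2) Ground above 440 m makes up about 50 % of the sheet.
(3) Look to the south-west quarter for the highest ground.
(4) Taken as a whole, the western half is higher than the eastern.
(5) Look to the south-east quarter for the lowest ground.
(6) The south-west quarter is the steepest part of the map.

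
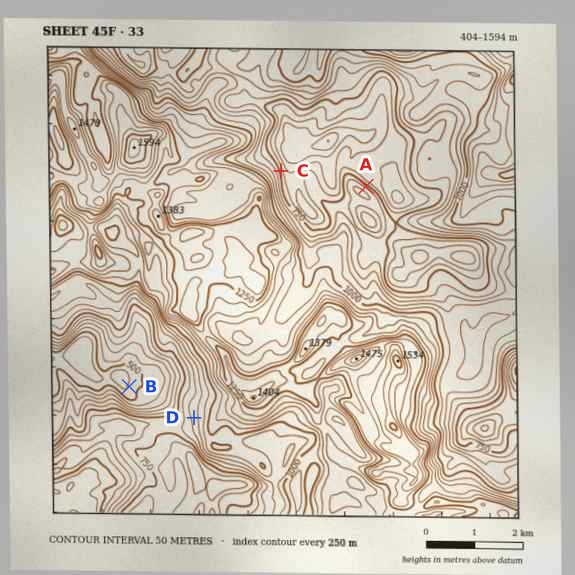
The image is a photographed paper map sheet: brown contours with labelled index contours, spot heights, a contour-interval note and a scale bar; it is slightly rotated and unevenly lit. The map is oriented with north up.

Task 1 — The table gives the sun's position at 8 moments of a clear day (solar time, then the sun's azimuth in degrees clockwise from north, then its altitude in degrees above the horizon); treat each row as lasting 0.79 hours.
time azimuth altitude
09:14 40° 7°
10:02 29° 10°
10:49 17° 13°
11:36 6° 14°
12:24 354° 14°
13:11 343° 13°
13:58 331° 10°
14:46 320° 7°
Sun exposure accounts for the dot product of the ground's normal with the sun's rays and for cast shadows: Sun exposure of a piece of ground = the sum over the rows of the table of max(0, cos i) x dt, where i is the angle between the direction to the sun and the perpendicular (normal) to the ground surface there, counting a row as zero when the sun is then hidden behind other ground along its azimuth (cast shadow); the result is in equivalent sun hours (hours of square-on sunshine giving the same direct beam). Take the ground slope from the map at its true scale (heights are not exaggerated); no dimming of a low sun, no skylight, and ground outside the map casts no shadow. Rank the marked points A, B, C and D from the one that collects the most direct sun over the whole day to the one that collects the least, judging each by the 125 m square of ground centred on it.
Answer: A > C > D > B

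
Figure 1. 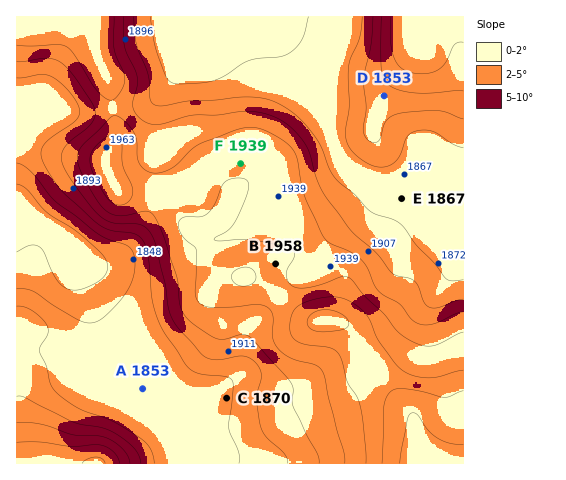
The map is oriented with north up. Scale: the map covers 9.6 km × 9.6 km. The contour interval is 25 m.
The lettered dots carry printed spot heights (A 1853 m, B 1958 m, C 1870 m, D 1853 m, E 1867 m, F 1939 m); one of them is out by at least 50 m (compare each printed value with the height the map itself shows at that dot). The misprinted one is D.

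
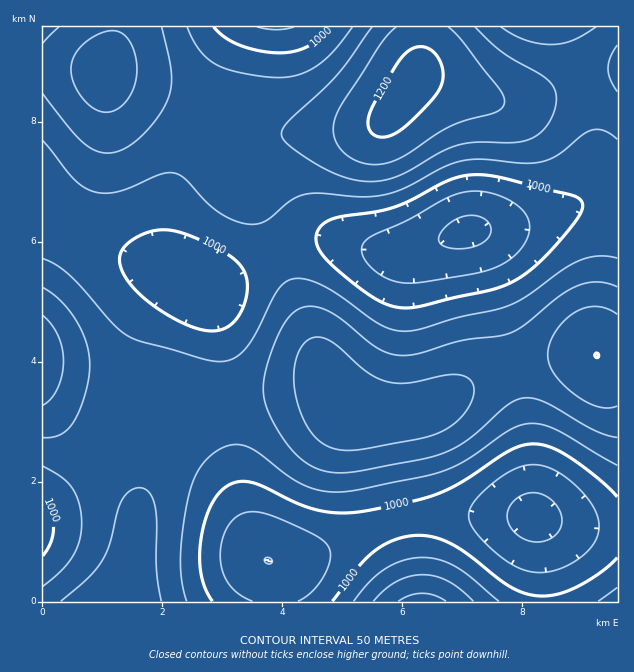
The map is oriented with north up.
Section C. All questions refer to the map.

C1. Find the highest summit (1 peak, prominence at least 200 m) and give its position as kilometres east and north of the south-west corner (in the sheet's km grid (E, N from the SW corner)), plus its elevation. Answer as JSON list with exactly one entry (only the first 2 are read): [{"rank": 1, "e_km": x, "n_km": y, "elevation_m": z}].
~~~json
[{"rank": 1, "e_km": 6.14, "n_km": 8.61, "elevation_m": 1215}]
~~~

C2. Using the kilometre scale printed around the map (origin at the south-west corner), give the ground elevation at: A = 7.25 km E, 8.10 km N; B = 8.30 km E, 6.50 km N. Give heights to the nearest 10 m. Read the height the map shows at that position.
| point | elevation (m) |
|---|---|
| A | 1150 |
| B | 970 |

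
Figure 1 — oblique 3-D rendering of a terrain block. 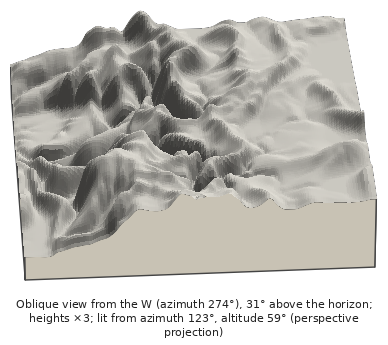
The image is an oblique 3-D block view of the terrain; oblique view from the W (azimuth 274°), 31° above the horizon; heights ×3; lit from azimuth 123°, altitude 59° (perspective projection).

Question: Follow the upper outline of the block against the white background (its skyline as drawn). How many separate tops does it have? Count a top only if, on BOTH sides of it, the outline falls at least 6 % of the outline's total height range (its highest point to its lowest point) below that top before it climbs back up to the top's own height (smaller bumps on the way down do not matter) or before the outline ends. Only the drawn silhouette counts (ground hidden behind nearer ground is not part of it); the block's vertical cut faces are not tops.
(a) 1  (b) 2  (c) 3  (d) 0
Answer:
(b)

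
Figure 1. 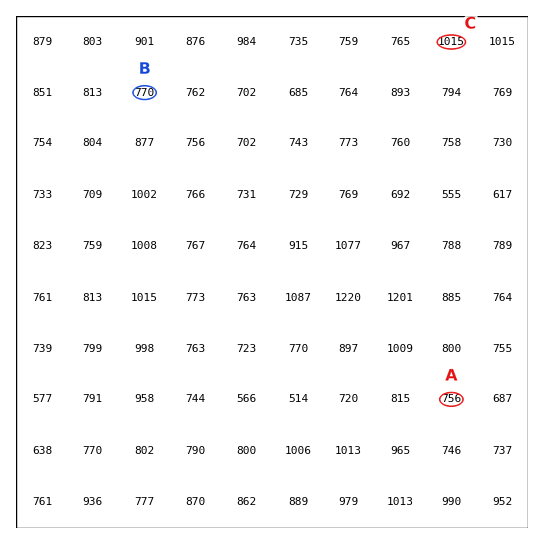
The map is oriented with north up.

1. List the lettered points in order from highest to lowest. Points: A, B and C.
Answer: C B A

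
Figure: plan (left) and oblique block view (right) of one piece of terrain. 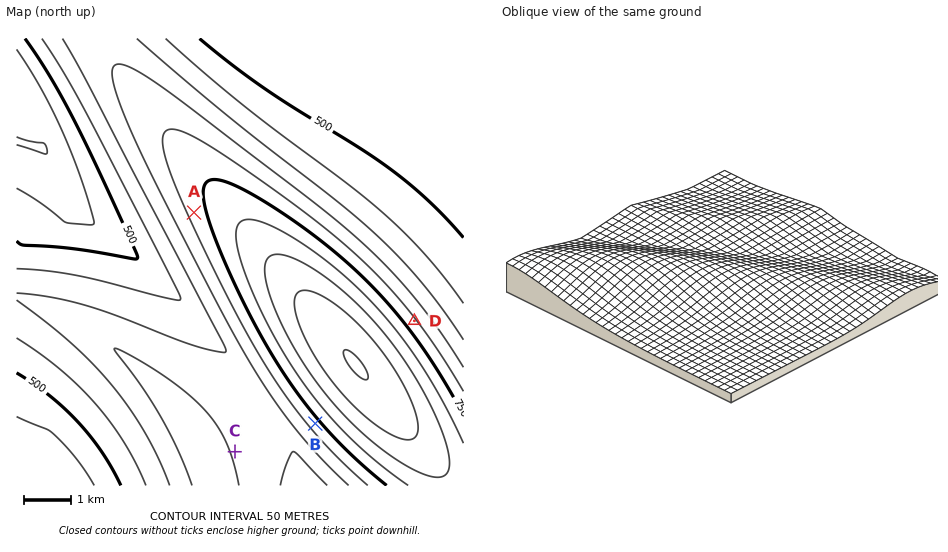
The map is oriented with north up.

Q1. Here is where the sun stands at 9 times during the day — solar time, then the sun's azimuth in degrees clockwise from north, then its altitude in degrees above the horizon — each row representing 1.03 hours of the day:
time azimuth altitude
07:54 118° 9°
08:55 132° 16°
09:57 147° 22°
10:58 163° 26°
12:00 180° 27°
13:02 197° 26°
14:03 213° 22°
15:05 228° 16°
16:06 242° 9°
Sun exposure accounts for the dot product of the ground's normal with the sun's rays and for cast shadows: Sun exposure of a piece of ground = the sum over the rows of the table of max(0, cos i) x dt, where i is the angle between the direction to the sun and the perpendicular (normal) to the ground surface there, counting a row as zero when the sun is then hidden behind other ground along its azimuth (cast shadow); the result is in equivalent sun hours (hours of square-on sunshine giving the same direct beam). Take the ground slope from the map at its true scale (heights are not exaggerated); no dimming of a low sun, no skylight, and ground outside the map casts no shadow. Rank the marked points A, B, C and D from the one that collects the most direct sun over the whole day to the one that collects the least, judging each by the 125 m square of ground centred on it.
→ B > A > C > D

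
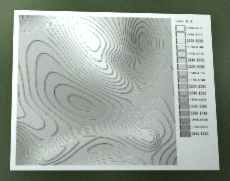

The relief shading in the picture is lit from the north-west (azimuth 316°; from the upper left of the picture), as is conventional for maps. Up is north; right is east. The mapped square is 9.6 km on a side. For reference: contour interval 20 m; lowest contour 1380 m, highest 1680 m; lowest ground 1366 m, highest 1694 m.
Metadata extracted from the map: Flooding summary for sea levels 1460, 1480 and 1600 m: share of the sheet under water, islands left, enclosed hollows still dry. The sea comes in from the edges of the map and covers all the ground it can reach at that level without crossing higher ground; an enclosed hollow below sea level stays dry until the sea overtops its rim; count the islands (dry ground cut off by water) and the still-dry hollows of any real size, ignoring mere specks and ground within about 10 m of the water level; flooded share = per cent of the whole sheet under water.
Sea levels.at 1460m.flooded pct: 9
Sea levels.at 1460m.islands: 0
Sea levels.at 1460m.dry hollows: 1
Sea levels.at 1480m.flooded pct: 12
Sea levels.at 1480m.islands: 0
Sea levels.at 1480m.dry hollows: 1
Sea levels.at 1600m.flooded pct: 88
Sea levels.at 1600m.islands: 1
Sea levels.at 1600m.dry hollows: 0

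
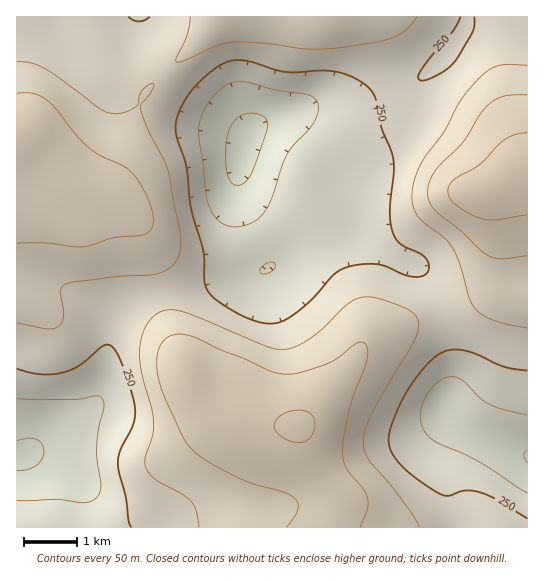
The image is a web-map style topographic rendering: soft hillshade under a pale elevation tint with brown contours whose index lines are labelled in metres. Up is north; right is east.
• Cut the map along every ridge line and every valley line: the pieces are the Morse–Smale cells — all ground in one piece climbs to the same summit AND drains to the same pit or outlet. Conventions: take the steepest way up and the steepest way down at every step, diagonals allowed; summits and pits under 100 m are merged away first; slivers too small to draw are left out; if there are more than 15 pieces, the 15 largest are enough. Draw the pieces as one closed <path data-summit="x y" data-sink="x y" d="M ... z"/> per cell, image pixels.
<path data-summit="17 139" data-sink="245 145" d="M466 16l-449 0-1 122 10 1 43 41 48 21 20 18 14 31 10 43 44-8 24-8 28-4 12-6 0-9-6-17-19-35-5-16 1-28 8-28 11-10 23-9 37-10 24 0 16-2 59-23 19-15 15-16 13-22z"/><path data-summit="527 170" data-sink="245 145" d="M527 16l-60 0-4 17-15 21-30 26-59 23-54 5-31 9-19 10-7 7-4 9-5 27 0 20 5 16 23 44 2 16 4-1 25-24 45-25 5-7 1-10 0 15 4 12 25 21 20 12 20 8 15 16 7 12 5 18 9-1 31-16 15-15 1-54-8-34 5-8-1 10 7 24 5 55 8 13 10 5z"/><path data-summit="298 426" data-sink="17 457" d="M159 293l-12 3-17 8-17 15-5 16-5 51-8 19-68 49 18 3 24 14 8 8 6 12 0 37 246 0 10-25 0-10-26-34-14-33-16-1-17 3-23-1-18-8-10-7-15-15-12-19-16-40z"/><path data-summit="298 426" data-sink="245 145" d="M349 199l-1 10-5 7-45 25-29 27-18 7-22 2-24 8-45 9 12 44 20 48 8 11 25 22 18 8 10 1 46-3 49-55 21-31 24-11 52-14-2-12-10-19-15-16-20-8-20-12-25-21-4-12z"/><path data-summit="17 139" data-sink="17 457" d="M23 137l-7 2 1 318 6-1 11-7 61-44 8-19 5-51 5-16 17-15 30-11-9-43-14-31-20-18-48-21-36-36z"/><path data-summit="298 426" data-sink="527 457" d="M446 313l-53 15-24 11-21 31-49 56 14 33 26 34 0 10-9 25 129-1-11-38 0-19 8-27 12-16-10-6-10-10 0-10 5-26 0-21z"/><path data-summit="527 170" data-sink="527 457" d="M497 187l-4 6 8 34-1 54-19 18-20 10-14 5 6 40 0 21-5 26 0 10 10 10 10 6-12 16-8 27 0 19 11 39 69-1 0-234-11-6-8-13-5-55z"/><path data-summit="527 170" data-sink="17 457" d="M37 455l-11 0-10 3 0 69 66 1 1-37-3-8-11-12-8-6z"/>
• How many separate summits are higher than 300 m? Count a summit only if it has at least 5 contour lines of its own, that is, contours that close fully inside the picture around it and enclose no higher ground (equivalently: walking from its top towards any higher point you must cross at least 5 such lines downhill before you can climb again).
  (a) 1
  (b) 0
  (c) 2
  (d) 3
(b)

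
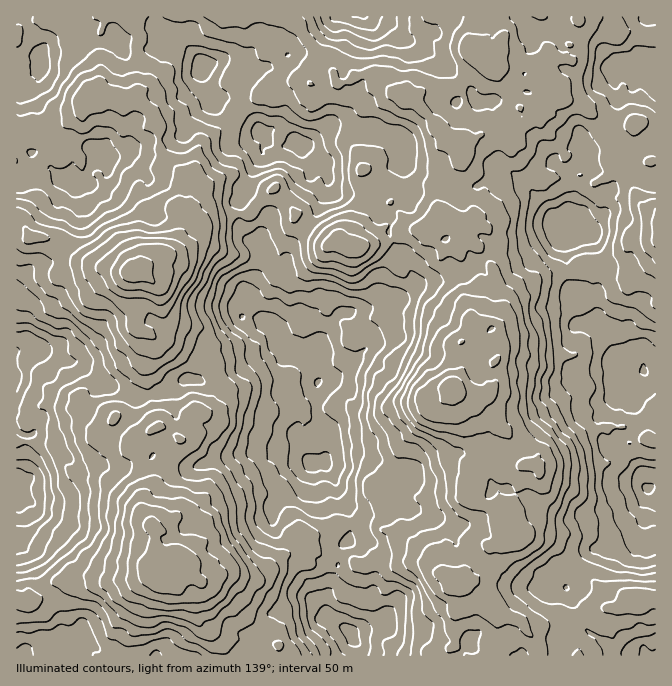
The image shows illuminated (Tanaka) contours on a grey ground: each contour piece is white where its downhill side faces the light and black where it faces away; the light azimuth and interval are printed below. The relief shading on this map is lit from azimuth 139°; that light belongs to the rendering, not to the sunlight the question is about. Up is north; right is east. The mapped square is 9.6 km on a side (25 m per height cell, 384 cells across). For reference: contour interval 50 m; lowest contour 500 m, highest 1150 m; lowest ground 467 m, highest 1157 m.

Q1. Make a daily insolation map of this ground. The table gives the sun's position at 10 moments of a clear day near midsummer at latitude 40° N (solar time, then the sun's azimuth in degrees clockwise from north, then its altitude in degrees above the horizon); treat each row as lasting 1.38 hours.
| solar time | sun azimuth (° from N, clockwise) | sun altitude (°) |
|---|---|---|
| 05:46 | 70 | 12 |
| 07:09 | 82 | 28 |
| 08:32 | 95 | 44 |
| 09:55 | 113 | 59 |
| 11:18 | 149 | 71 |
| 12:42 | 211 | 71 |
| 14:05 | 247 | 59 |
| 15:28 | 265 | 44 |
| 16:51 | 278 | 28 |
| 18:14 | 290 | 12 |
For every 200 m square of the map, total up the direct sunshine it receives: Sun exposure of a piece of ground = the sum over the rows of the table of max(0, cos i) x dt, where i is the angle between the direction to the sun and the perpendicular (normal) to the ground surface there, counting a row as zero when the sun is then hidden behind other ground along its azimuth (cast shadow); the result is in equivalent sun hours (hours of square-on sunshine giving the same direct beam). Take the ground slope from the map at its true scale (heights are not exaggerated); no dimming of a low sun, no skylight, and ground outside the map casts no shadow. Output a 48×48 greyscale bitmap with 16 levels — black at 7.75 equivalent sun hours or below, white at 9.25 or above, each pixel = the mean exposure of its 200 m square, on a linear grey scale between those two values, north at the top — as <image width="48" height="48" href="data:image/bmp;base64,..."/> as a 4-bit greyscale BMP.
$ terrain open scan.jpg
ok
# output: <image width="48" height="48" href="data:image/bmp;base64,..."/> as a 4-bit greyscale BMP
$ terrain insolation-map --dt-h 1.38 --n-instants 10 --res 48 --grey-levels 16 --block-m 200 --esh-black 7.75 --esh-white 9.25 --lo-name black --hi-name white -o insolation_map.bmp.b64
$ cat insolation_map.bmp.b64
<image width="48" height="48" href="data:image/bmp;base64,Qk32BAAAAAAAAHYAAAAoAAAAMAAAADAAAAABAAQAAAAAAIAEAAATCwAAEwsAABAAAAAAAAAAAAAAABEREQAiIiIAMzMzAERERABVVVUAZmZmAHd3dwCIiIgAmZmZAKqqqgC7u7sAzMzMAN3d3QDu7u4A////AIqqqZmHeFI3mWaGd3d4h4h5mZmIqZiYiFaJqWZjBVN4mHZlZ4mIhoh4mJmImYmXVFVXh0RFMBWGdYh0eXR5dXZUd5mJmZmXZ3iIVCJFICQzdld1iFZ3hHZliYd4mJmJd6qodCVCJGhSVlZld4mYdCI3mYiJiYmHmVeIiHZ2dWZ2RlVGZ2h2IQV5iIiKqZp1NEZoiId2VESId4dnaIeIZWdYmYZYmpd0I4dmeId3RVWIVYiJmIeZiImZmYUSeId5mJiIdnd3VUiHVneamZmXiZmpmYZUZ3iZmpeIh2VmQ2iFZ3h4ial3mXeZmXeHeIiZmZdoh1ZnRYh2ZomGiZmZial3d4h3VoiJiJhnh3Z2VneId3qImZh4mZdFiZh2NFeIiIhGd3d2iGZ3d4mYmHVmepd4eaZFVWaIeYY2eJl4mHZneIh3h3WIinZ4mHQ2ZWWHaFRYh5l5mXd3iImIqXaIeFaZqoVoZleZU4doVph4mXNmeJmIiWeHZ1eIqWd3Vmaoh6l2d5mZiZhkRpiaqmdmcwAldkiHRXiamal3iImYeJh3R5iKmHZFQAEhVnhlZ4mYmZh3eIeHWId4ZZmZl5dGQnYyNndniJmJqHiHiHaYqXR4h3mYmJdGRHgxRnZGiHeZqHiHaKd3eJiXeHiYmZdoQVYxRnZUeZeamXiZmHRoY1hoeIiZmJh4c1ZURHd0WYiaqJqJllVUJFiIeIiZqZmHhViFNWV1eIeJmJhXY2Ukd2eHd3qaqGeIlUeERodlaZmYiEIkFGRHh2ZkWJqamImolkh2NodleJqZdHVlA1SYRndVeYiZiZmIl2iIZ4ZXh5mYZpd2RnVzAiVFmYdnmXV6l2eIaHdWiZhmiXVneGIQIwAVeoZ2ZhJ4d4h2iYiGaamJiIiJZmUVh0AAFnmXEAFIeYaZh4h3iYmZmHiYeIdlaHMCJZmUACMEqXaYd4iHeYmYdkV6hndlRIdVeKmFRXZFh2mYZ3eGZlZ2ZYd4ZWZBA3dkaKh4V2Zol5mJh4d3mqhWh2ZWdlRWiHd0ZnhoY0WKmImqmHVXmZdod3eIiHZ4qIiFiYd3hDaaqYiImIdUeIV3aDiImYiIh4iFiGWHiXeaqoiZmZiGRViIdJmZmpiIiXeHaUJXmWZ6mYmYipiamImYmYqYmqeIiWd2d0BYqUZZmYiZeZh6qZmZqIqZqaiZiGZnZ5iJl1iZmXeJeJhomaiamamqhoaYiIV3iKqZd3mJmFeqmIl3eJepmpmoZWeYdpiJd5liWYqpdEiZqql4d3ipeJmXdoiYiIh4hkRkSIl2RXmamZqKhXmYV4h3dlmIh3iZl0Z4lnmGeJmampmKZoiId6h1d1h4iHiYmYqImZmJqZmqmIqYeHeKqaqHZViHh2iIioqIqqmZh4ipd3iaiGeamZqHiImZmHd3mYqYmphWdomEeZiap2SKmYiIqZmZqpQ1eJqXl3dVeZl2eYiZqnZkiJh6qpmZmZhmiKlVdUZniYqHeYeqqZeIiZmZqaiZmHZniHeIV0aIiImZmZiJqHmXiQ=="/>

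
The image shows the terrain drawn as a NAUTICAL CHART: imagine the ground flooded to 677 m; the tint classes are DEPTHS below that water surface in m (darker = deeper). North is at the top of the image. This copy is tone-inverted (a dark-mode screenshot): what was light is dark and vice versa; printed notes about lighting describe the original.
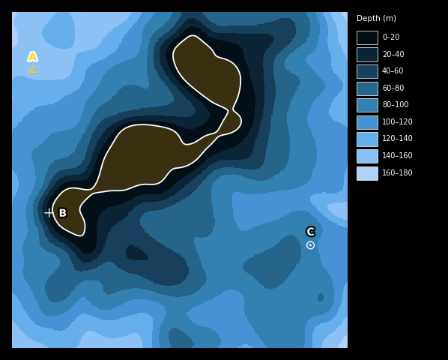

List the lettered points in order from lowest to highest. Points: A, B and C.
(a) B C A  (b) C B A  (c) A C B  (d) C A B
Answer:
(c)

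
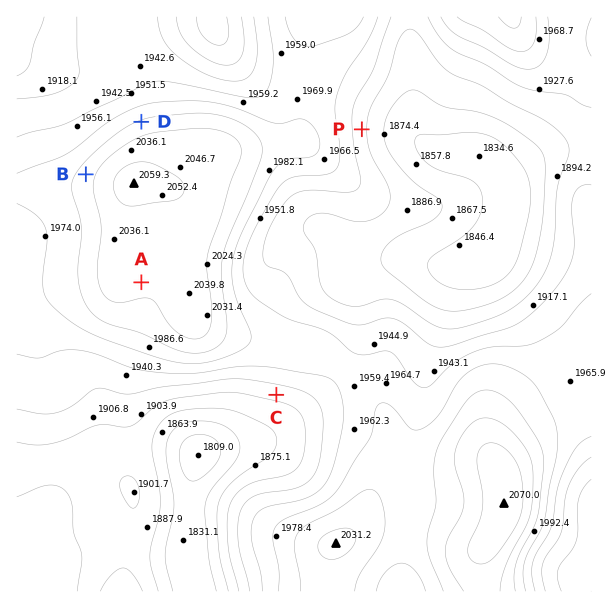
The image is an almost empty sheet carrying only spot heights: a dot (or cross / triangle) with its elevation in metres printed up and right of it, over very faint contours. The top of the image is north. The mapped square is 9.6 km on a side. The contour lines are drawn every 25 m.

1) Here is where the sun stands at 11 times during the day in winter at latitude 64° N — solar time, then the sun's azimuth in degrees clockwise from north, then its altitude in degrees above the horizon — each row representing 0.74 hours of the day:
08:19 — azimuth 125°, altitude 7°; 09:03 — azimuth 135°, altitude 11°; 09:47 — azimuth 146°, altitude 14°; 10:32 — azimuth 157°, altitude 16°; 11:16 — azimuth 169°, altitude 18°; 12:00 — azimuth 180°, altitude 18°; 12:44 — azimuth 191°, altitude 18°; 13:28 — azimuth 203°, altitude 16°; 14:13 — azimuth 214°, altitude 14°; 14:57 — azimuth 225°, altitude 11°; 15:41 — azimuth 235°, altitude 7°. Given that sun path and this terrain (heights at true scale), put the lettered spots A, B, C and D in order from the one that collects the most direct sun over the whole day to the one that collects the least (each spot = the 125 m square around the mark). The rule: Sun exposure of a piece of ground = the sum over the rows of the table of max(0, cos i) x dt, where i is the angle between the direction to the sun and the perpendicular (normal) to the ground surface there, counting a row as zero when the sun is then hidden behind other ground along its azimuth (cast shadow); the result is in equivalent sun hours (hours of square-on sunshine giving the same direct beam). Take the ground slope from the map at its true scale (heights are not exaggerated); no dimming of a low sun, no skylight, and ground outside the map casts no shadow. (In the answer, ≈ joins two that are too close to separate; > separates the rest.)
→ C > A ≈ B > D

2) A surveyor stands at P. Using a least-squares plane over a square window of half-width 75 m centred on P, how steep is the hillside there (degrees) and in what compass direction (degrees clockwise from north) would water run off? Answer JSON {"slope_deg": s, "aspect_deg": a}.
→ {"slope_deg": 6, "aspect_deg": 89}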